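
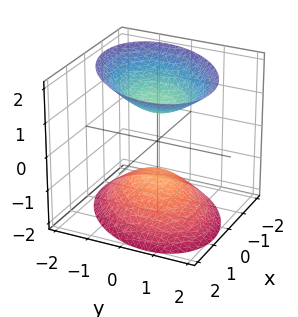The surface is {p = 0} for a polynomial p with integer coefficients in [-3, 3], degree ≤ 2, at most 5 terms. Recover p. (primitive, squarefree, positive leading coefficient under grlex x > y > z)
3*x^2 - 2*x*y + 3*y^2 - 3*z^2 + 3

First, the picture has 2 separate pieces.
Then, deg p = 2.
Next, from the axis intercepts and sections: no x-intercept at any integer in the box; among the integer gridlines, it crosses the z-axis at z ∈ {-1, 1}.
Finally, these observations pin down the coefficients.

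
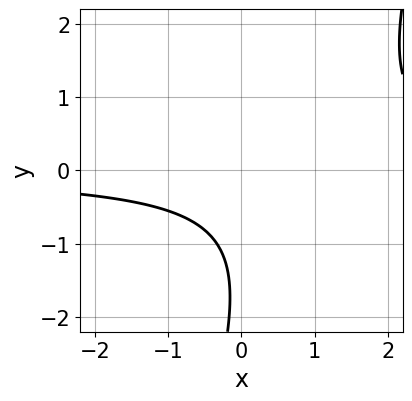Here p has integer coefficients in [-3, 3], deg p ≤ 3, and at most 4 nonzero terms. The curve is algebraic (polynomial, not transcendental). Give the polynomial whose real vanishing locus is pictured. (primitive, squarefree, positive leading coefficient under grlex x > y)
First, deg p = 2. No degree-1 curve has this shape.
Then, reading off the gridlines: the curve avoids every integer y-axis point in the box; it misses every integer gridline on the x-axis.
Finally, together with the visible shape, these determine p as stated.

3*x*y - y^2 - 3*y - 3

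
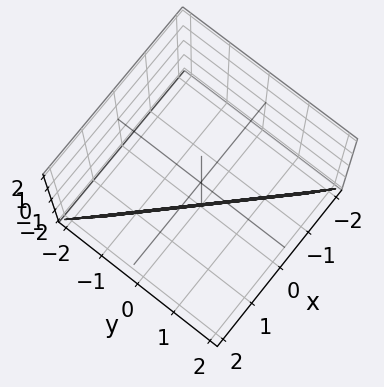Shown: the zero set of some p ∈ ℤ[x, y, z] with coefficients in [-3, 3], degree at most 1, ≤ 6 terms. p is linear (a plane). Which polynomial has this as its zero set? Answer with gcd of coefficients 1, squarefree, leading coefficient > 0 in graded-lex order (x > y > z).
(a) deg p = 1. The surface is flat (a plane).
(b) Checking where it meets the axes: one z-axis crossing is at z = -2.
(c) The integer polynomial consistent with all of this is the stated p.

3*x + 3*y - z - 2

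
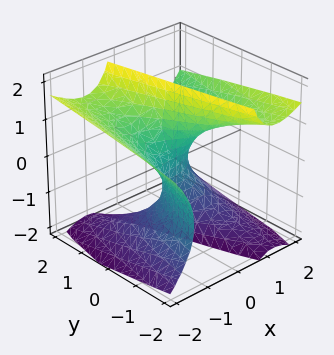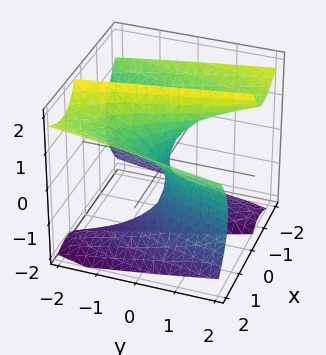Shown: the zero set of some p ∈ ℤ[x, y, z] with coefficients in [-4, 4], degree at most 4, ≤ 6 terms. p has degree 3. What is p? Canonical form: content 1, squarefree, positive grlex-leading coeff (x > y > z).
1. The degree is 3 — the shape is more complex than any degree-2 surface.
2. Against the integer gridlines: one y-axis crossing is at y = 0; the visible z-axis segment lies entirely on the surface; one x-axis crossing is at x = 0.
3. Putting this together gives p.

2*x^3 - 3*x*z^2 - 2*x*z - 3*y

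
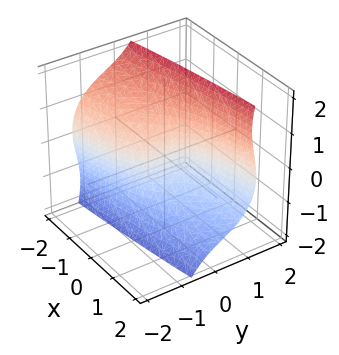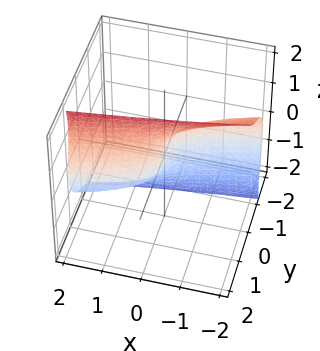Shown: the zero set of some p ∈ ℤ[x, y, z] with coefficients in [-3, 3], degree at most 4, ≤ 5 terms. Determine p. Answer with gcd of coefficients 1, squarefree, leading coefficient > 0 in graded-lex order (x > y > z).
First, the degree is 3 — no degree-2 surface has this shape.
Next, from the visible intercepts: it crosses the x-axis at the gridline x = 0; one z-axis crossing is at z = 0; one y-axis crossing is at y = 0.
Finally, together with the visible shape, these determine p as stated.

2*y^3 + 2*y*z^2 - z^3 - 2*x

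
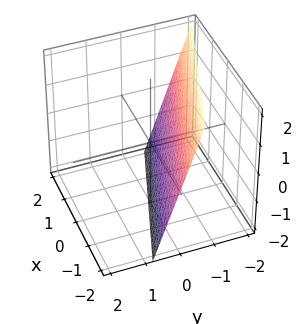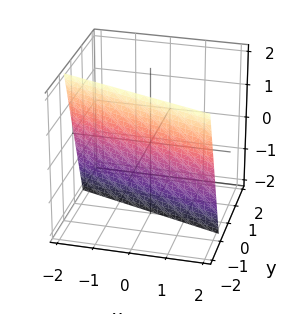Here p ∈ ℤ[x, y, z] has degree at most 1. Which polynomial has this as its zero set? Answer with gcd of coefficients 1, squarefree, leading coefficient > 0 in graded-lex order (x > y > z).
The degree is 1 — every cross-section is a straight line — this is a plane.
From the visible intercepts: one z-axis crossing is at z = -2; it meets the x-axis at x = -2 (among the integer gridlines).
Matching integer coefficients to the picture gives p.

x + 3*y + z + 2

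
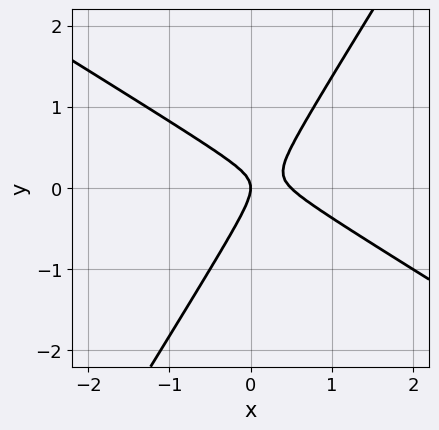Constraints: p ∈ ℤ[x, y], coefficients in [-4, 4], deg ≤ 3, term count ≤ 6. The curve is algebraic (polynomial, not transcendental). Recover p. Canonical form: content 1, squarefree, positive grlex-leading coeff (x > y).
(a) deg p = 2.
(b) From the axis intercepts and sections: it meets the x-axis at x = 0 (among the integer gridlines); one y-axis crossing is at y = 0.
(c) These observations pin down the coefficients.

2*x^2 + 2*x*y - 2*y^2 - x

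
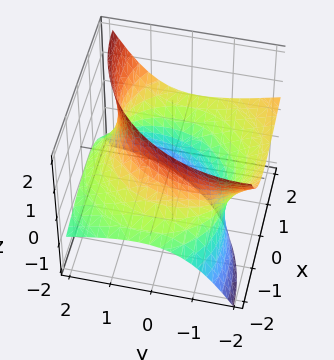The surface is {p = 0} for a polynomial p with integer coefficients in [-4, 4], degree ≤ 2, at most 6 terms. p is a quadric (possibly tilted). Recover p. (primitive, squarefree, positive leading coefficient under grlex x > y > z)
First, the degree is 2 — the shape is more complex than any degree-1 surface.
Next, checking where it meets the axes: it misses every integer gridline on the z-axis.
Finally, solving for integer coefficients yields p as stated.

x^2 - 2*x*z + y^2 + 2*y*z - z^2 - 3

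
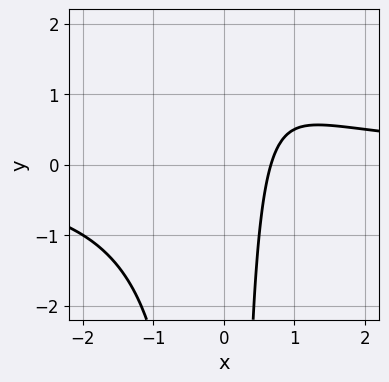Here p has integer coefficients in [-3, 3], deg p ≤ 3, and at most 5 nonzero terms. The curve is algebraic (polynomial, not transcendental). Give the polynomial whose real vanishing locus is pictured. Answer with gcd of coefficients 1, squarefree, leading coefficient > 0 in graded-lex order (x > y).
(a) The degree is 3 — a generic line meets the curve in up to 3 points.
(b) Against the integer gridlines: it misses every integer gridline on the y-axis.
(c) Matching integer coefficients to the picture gives p.

2*x^2*y - 3*x + 2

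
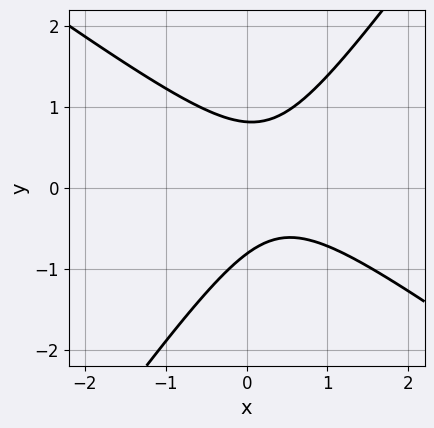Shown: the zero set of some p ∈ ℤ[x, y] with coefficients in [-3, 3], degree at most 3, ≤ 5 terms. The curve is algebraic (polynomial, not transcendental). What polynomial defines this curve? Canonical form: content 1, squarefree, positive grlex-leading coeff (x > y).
3*x^2 + 2*x*y - 3*y^2 - 2*x + 2

Degree: a generic line meets the curve in up to 2 points, so deg p = 2.
Checking where it meets the axes: the curve avoids every integer x-axis point in the box.
Putting this together gives p.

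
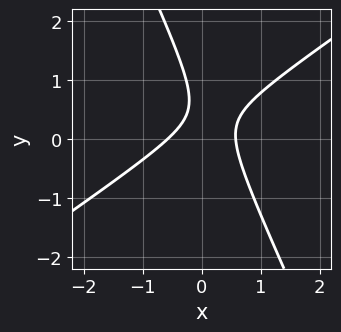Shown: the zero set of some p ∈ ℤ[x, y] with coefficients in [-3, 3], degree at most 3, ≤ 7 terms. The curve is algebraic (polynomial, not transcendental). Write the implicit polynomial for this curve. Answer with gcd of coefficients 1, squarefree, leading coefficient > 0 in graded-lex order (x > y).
3*x^2 - 3*x*y - 2*y^2 + 2*y - 1

The degree is 2 — a generic line meets the curve in up to 2 points.
Checking where it meets the axes: the curve avoids every integer y-axis point in the box.
Matching integer coefficients to the picture gives p.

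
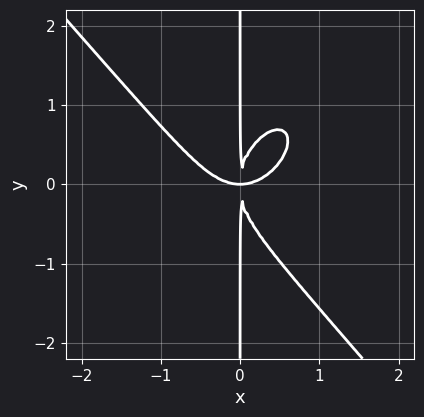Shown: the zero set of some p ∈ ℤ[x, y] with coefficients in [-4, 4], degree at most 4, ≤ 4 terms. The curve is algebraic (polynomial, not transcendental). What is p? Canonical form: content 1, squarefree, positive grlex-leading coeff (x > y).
3*x^4 + 2*x*y^3 - 3*x^2*y

(a) Degree: the shape is more complex than any degree-3 curve, so deg p = 4.
(b) Checking where it meets the axes: the visible y-axis segment lies entirely on the curve.
(c) Putting this together gives p.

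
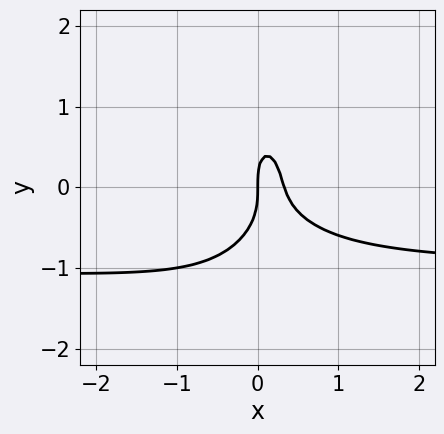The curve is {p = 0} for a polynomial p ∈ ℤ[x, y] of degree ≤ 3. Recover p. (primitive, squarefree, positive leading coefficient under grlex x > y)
3*x^2*y + y^3 + 3*x^2 - x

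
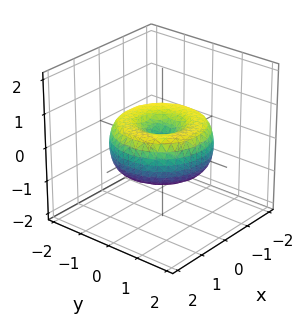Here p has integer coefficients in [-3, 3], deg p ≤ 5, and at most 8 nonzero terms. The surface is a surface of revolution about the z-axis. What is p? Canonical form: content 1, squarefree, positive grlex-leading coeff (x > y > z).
1. Degree: no degree-3 surface has this shape, so deg p = 4.
2. By symmetry, the surface is invariant under rotation about z: p = q(x² + y², z).
3. From the visible intercepts: one z-axis crossing is at z = 0; it meets the y-axis at y = 0 (among the integer gridlines); a circular section at z = 0 has radius between 1 and 2.
4. Together with the visible shape, these determine p as stated.

x^4 + 2*x^2*y^2 + y^4 - 2*x^2 - 2*y^2 + 2*z^2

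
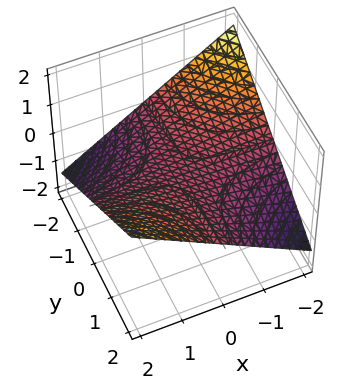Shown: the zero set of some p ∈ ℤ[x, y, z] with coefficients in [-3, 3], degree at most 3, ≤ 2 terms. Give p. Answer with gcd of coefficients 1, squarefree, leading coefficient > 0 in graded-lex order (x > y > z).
First, degree: a hyperbolic paraboloid; a quadric, so deg p = 2.
Then, reading off the gridlines: every point of the y-axis in the box is on the surface; every point of the x-axis in the box is on the surface; one z-axis crossing is at z = 0.
Finally, putting this together gives p.

x*y - 3*z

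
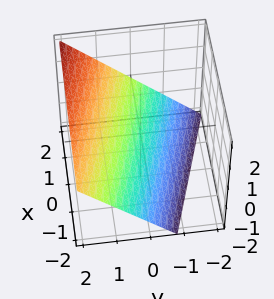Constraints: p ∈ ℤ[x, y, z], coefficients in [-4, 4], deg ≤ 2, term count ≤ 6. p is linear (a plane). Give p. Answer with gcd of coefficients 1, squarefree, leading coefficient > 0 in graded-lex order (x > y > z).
x + 3*y - 3*z - 2

(a) deg p = 1. Every cross-section is a straight line — this is a plane.
(b) Observable constraints: it crosses the x-axis at the gridline x = 2.
(c) These observations pin down the coefficients.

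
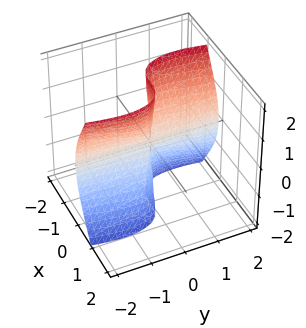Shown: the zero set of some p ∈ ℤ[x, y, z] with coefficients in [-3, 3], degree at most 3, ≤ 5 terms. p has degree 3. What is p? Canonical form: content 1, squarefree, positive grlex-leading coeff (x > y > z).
(a) Degree: a generic line meets the surface in up to 3 points, so deg p = 3.
(b) Reading off the gridlines: the visible z-axis segment lies entirely on the surface; every point of the y-axis in the box is on the surface.
(c) Putting this together gives p.

3*x^3 + 2*x*y^2 + y*z^2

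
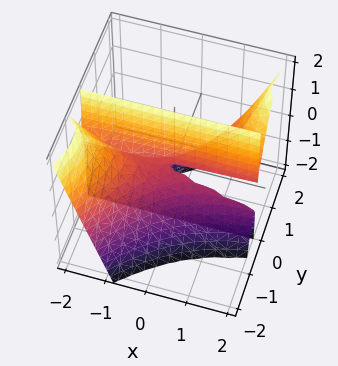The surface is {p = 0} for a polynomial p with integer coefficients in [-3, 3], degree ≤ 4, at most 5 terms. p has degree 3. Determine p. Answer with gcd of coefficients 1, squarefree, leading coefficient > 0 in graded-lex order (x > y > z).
3*x*y^2 - 2*y^3 - 2*y*z

First, deg p = 3.
Next, observable constraints: the visible z-axis segment lies entirely on the surface; it crosses the y-axis at the gridline y = 0; the visible x-axis segment lies entirely on the surface.
Finally, matching integer coefficients to the picture gives p.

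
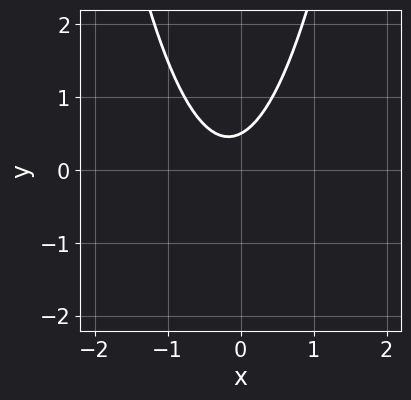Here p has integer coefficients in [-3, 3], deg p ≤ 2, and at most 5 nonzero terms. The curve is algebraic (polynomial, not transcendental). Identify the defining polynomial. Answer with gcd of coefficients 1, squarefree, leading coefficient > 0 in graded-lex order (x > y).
First, deg p = 2. No degree-1 curve has this shape.
Next, from the axis intercepts and sections: no x-intercept at any integer in the box.
Finally, together with the visible shape, these determine p as stated.

3*x^2 + x - 2*y + 1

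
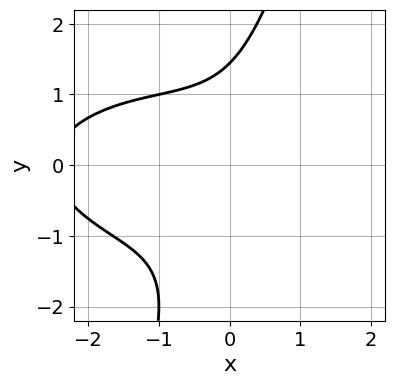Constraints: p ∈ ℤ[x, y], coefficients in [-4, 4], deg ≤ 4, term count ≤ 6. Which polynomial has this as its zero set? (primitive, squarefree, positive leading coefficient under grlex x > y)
First, degree: the shape is more complex than any degree-2 curve, so deg p = 3.
Then, from the visible intercepts: no x-intercept at any integer in the box.
Finally, matching integer coefficients to the picture gives p.

x^3 + 3*x*y^2 - y^3 + 2*x^2 + 3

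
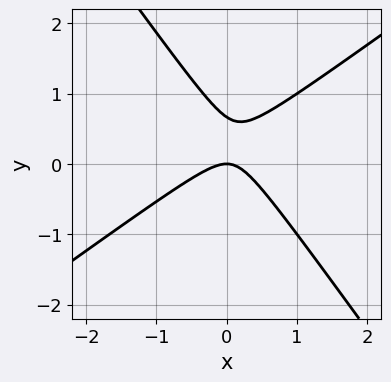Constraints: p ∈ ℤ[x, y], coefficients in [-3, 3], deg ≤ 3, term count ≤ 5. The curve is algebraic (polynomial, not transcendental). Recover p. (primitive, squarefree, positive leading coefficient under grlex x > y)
3*x^2 - 2*x*y - 3*y^2 + 2*y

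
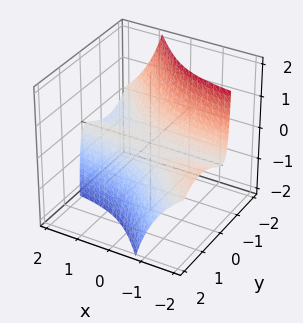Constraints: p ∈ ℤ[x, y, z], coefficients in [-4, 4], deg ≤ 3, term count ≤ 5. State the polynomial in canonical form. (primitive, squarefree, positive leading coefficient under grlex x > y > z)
x*y^2 - x*y*z + y^3 + z

Degree: no degree-2 surface has this shape, so deg p = 3.
Observable constraints: it meets the y-axis at y = 0 (among the integer gridlines); one z-axis crossing is at z = 0; every point of the x-axis in the box is on the surface.
Matching integer coefficients to the picture gives p.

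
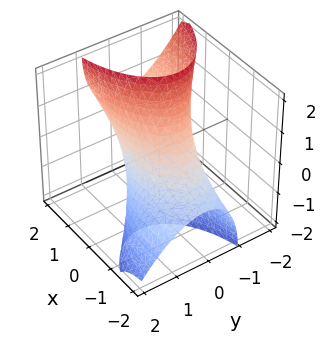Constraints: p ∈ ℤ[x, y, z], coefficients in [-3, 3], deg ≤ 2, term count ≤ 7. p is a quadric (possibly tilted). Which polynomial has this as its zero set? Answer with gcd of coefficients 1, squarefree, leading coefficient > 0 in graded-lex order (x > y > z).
x^2 - 3*x*z + 3*y^2 + 2*y*z + z^2 - 2

1. Degree: no degree-1 surface has this shape, so deg p = 2.
2. The integer polynomial consistent with all of this is the stated p.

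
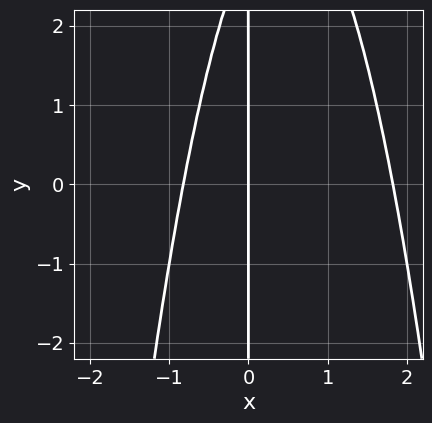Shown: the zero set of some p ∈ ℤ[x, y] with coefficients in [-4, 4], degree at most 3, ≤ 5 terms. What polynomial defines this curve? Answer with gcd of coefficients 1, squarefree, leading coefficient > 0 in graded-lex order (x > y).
(a) The degree is 3 — a generic line meets the curve in up to 3 points.
(b) Checking where it meets the axes: it meets the x-axis at x = 0 (among the integer gridlines); every point of the y-axis in the box is on the curve.
(c) Solving for integer coefficients yields p as stated.

2*x^3 - 2*x^2 + x*y - 3*x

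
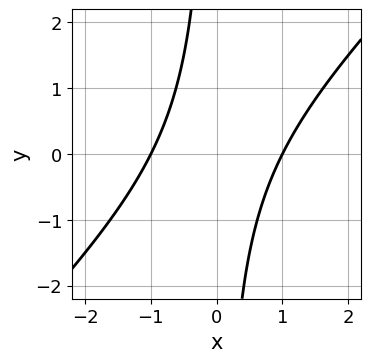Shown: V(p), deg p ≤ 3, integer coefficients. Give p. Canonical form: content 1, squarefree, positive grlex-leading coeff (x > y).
First, the degree is 2 — no degree-1 curve has this shape.
Then, checking where it meets the axes: among the integer gridlines, it crosses the x-axis at x ∈ {-1, 1}; the curve avoids every integer y-axis point in the box.
Finally, together with the visible shape, these determine p as stated.

x^2 - x*y - 1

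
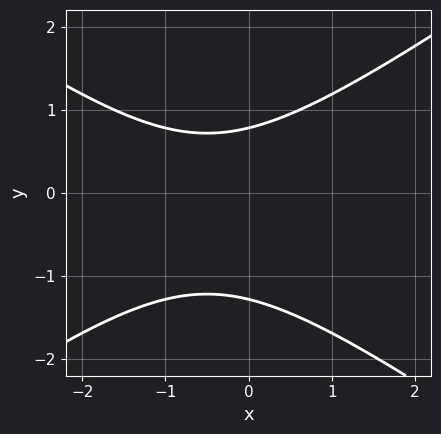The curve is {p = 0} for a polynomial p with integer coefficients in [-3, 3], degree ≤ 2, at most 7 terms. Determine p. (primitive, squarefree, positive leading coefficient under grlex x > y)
The degree is 2 — no degree-1 curve has this shape.
Reading off the gridlines: no x-intercept at any integer in the box.
The integer polynomial consistent with all of this is the stated p.

x^2 - 2*y^2 + x - y + 2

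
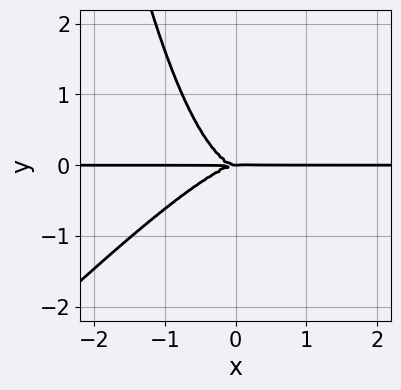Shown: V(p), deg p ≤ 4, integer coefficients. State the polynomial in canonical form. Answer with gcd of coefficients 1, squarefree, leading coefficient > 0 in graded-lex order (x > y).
(a) deg p = 4.
(b) From the visible intercepts: every point of the x-axis in the box is on the curve; it crosses the y-axis at the gridline y = 0.
(c) Matching integer coefficients to the picture gives p.

x^3*y - x^2*y^2 + y^3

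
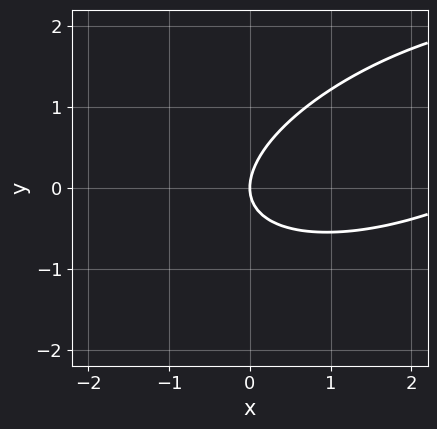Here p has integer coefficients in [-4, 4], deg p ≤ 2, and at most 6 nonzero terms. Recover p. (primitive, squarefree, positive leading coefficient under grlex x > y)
x^2 - 2*x*y + 3*y^2 - 3*x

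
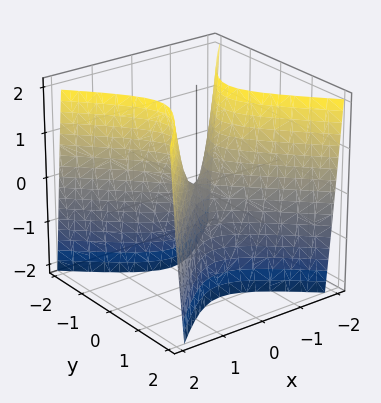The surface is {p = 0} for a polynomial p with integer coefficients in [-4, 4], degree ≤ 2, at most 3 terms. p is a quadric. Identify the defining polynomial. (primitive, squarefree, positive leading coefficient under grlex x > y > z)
Degree: a hyperbolic paraboloid; a quadric, so deg p = 2.
Symmetries: it's symmetric under x → −x, forcing even powers of x; the y ↦ −y reflection is a symmetry, so y appears only in even powers.
Against the integer gridlines: one z-axis crossing is at z = 0; it crosses the x-axis at the gridline x = 0; it crosses the y-axis at the gridline y = 0.
Together with the visible shape, these determine p as stated.

3*x^2 - 3*y^2 - z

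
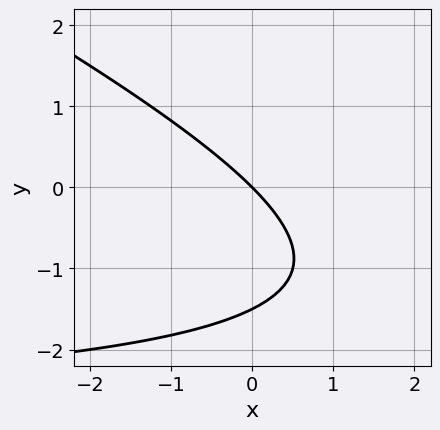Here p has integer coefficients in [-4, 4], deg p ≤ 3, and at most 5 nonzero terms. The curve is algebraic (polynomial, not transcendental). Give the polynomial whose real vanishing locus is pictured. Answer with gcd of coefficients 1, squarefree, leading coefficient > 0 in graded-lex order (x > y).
First, deg p = 2.
Next, reading off the gridlines: one x-axis crossing is at x = 0; it meets the y-axis at y = 0 (among the integer gridlines).
Finally, the integer polynomial consistent with all of this is the stated p.

x*y + 2*y^2 + 3*x + 3*y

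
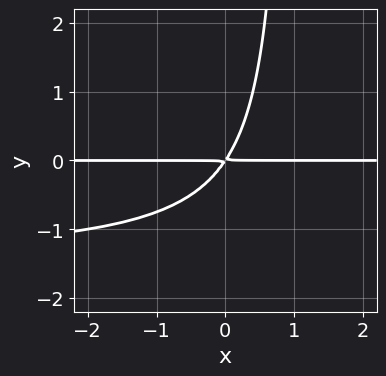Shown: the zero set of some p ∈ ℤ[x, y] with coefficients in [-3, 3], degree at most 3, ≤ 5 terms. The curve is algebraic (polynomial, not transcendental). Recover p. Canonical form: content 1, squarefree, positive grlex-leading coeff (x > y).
(a) Degree: a generic line meets the curve in up to 3 points, so deg p = 3.
(b) From the visible intercepts: the visible x-axis segment lies entirely on the curve.
(c) Matching integer coefficients to the picture gives p.

2*x*y^2 + 3*x*y - 2*y^2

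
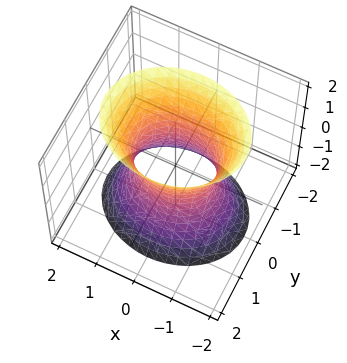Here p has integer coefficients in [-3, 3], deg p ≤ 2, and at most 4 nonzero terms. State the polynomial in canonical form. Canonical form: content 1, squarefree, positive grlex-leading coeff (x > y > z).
Degree: one connected sheet with a waist; a quadric, so deg p = 2.
Symmetries: mirror symmetry x ↦ −x ⇒ only even powers of x; mirror symmetry z ↦ −z ⇒ only even powers of z; it's symmetric under y → −y, forcing even powers of y.
Checking where it meets the axes: among the integer gridlines, it crosses the x-axis at x ∈ {-1, 1}; no z-intercept at any integer in the box.
Together with the visible shape, these determine p as stated.

2*x^2 + 3*y^2 - z^2 - 2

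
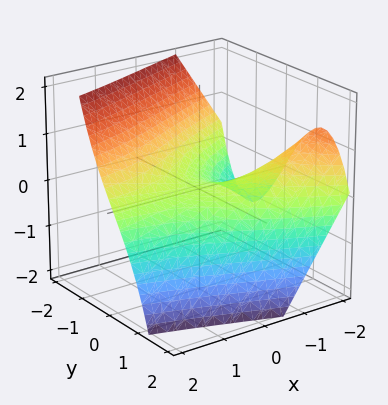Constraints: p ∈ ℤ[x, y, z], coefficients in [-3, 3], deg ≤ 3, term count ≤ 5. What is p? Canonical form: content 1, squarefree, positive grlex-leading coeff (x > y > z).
y^3 + 2*x*y + 3*z

Degree: the shape is more complex than any degree-2 surface, so deg p = 3.
From the visible intercepts: the visible x-axis segment lies entirely on the surface; one y-axis crossing is at y = 0.
Fitting integer coefficients to these (and the overall shape) gives p.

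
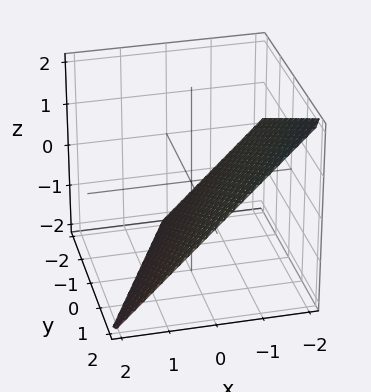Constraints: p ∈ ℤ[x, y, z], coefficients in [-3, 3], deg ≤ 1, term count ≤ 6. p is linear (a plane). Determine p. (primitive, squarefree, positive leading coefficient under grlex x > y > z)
(a) Degree: the surface is flat (a plane), so deg p = 1.
(b) From the axis intercepts and sections: it meets the y-axis at y = 2 (among the integer gridlines); one x-axis crossing is at x = -1.
(c) Matching integer coefficients to the picture gives p. Check: (0, 0, -1) on the z-axis lies on the surface, and p(0, 0, -1) = 0. ✓

2*x - y + 2*z + 2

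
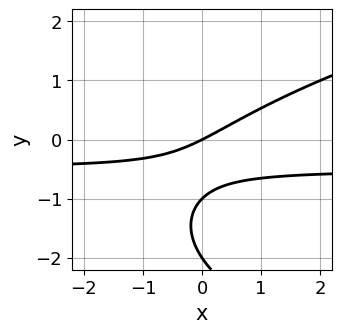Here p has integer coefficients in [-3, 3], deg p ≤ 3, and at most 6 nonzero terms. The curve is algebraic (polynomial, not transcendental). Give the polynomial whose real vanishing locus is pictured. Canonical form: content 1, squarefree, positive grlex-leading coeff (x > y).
y^3 - 2*x*y + 3*y^2 - x + 2*y

(a) The degree is 3 — a generic line meets the curve in up to 3 points.
(b) From the axis intercepts and sections: among the integer gridlines, it crosses the y-axis at y ∈ {-2, -1, 0}; one x-axis crossing is at x = 0.
(c) These observations pin down the coefficients.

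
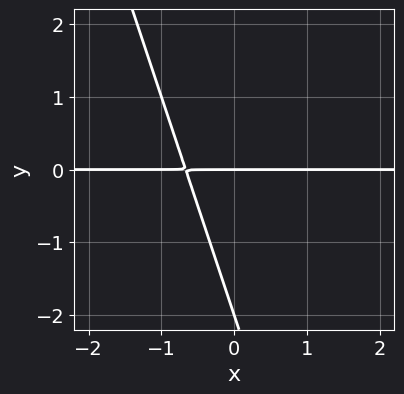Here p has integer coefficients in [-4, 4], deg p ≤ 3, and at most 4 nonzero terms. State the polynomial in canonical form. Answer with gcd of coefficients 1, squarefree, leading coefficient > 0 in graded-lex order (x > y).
3*x*y + y^2 + 2*y

1. The degree is 2 — a generic line meets the curve in up to 2 points.
2. Checking where it meets the axes: the y-axis gridline crossings are at y ∈ {-2, 0}; every point of the x-axis in the box is on the curve.
3. These observations pin down the coefficients.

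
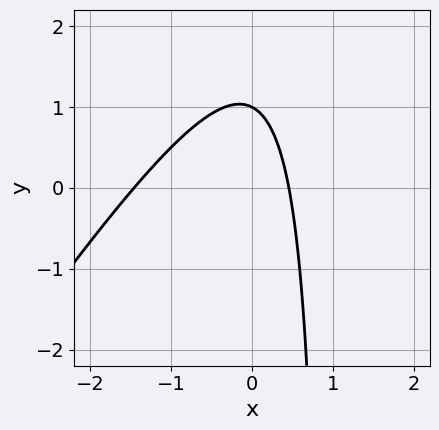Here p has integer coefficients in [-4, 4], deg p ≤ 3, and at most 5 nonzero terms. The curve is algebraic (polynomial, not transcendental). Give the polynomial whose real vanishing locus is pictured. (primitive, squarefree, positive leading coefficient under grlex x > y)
3*x^2 - 2*x*y + 3*x + 2*y - 2

1. deg p = 2.
2. From the axis intercepts and sections: it crosses the y-axis at the gridline y = 1.
3. Together with the visible shape, these determine p as stated.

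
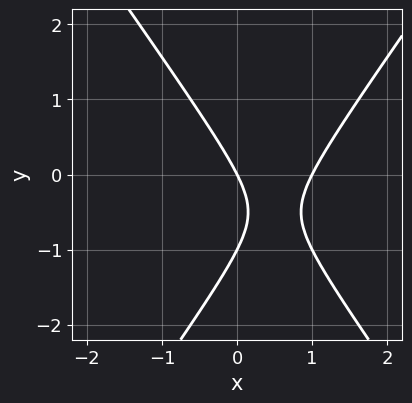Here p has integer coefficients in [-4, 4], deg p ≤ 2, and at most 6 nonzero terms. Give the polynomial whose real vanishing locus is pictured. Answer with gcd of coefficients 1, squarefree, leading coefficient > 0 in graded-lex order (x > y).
(a) The degree is 2 — a generic line meets the curve in up to 2 points.
(b) Against the integer gridlines: among the integer gridlines, it crosses the y-axis at y ∈ {-1, 0}; among the integer gridlines, it crosses the x-axis at x ∈ {0, 1}.
(c) Fitting integer coefficients to these (and the overall shape) gives p.

2*x^2 - y^2 - 2*x - y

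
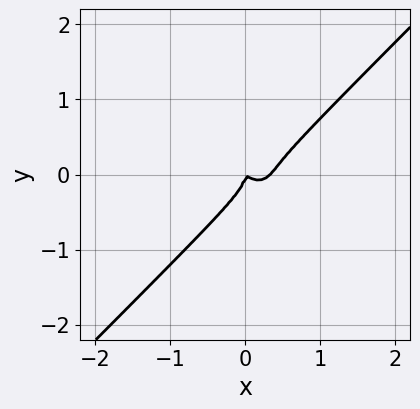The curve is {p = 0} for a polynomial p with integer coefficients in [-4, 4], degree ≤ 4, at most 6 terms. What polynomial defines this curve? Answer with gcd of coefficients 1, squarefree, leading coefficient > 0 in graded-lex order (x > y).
3*x^3 - 3*y^3 - x^2 - x*y

1. deg p = 3.
2. Checking where it meets the axes: it meets the y-axis at y = 0 (among the integer gridlines); it crosses the x-axis at the gridline x = 0.
3. Together with the visible shape, these determine p as stated.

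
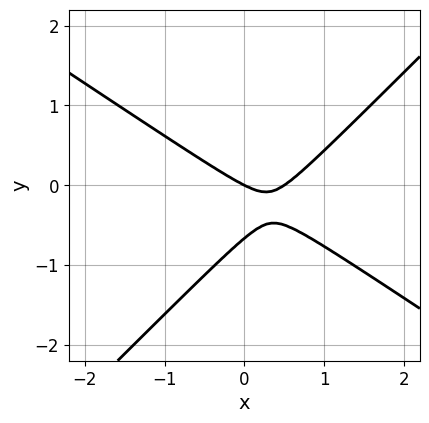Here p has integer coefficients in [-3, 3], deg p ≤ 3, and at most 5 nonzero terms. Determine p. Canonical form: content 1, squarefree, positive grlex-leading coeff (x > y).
2*x^2 + x*y - 3*y^2 - x - 2*y

deg p = 2.
Reading off the gridlines: it crosses the x-axis at the gridline x = 0; it meets the y-axis at y = 0 (among the integer gridlines).
Together with the visible shape, these determine p as stated.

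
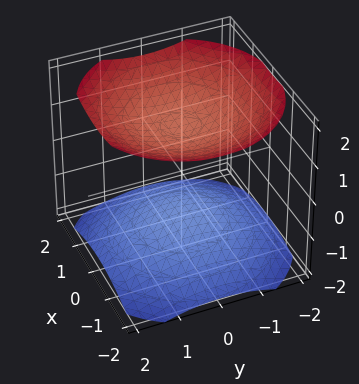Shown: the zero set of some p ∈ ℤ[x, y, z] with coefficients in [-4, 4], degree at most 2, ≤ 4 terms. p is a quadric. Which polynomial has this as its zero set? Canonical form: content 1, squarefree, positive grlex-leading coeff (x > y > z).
x^2 + y^2 - 2*z^2 + 3

1. There are 2 components.
2. The degree is 2 — two sheets facing apart; a quadric.
3. Symmetries: it's symmetric under z → −z, forcing even powers of z; every cross-section ⟂ z is a circle, so x, y appear only via x² + y².
4. Observable constraints: the surface avoids every integer y-axis point in the box; it misses every integer gridline on the x-axis.
5. Fitting integer coefficients to these (and the overall shape) gives p.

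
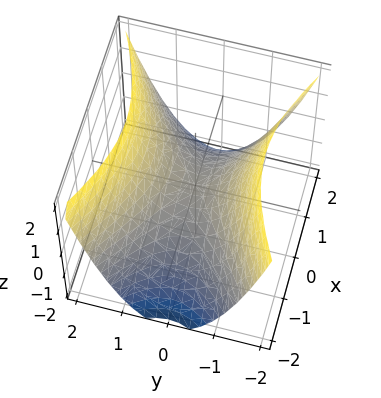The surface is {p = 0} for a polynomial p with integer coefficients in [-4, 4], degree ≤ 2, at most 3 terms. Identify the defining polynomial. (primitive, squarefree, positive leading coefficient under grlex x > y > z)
The degree is 2 — a hyperbolic paraboloid; a quadric.
Symmetries: the x ↦ −x reflection is a symmetry, so x appears only in even powers; it's symmetric under y → −y, forcing even powers of y.
Against the integer gridlines: one x-axis crossing is at x = 0; it crosses the y-axis at the gridline y = 0; one z-axis crossing is at z = 0.
Assembling these constraints gives the stated polynomial.

x^2 - 2*y^2 + 2*z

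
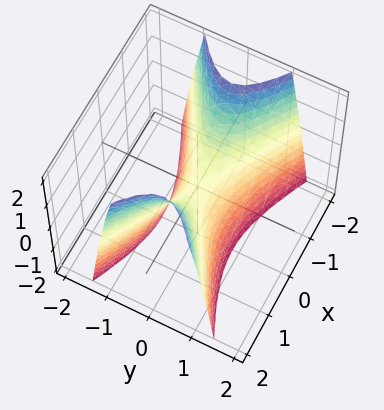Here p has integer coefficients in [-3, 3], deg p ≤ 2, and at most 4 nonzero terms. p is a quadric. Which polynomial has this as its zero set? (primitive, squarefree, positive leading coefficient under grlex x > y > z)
x^2 - 3*y^2 - z

1. deg p = 2.
2. Symmetries: the y ↦ −y reflection is a symmetry, so y appears only in even powers; mirror symmetry x ↦ −x ⇒ only even powers of x.
3. Reading off the gridlines: one x-axis crossing is at x = 0; it meets the y-axis at y = 0 (among the integer gridlines); it meets the z-axis at z = 0 (among the integer gridlines).
4. Putting this together gives p.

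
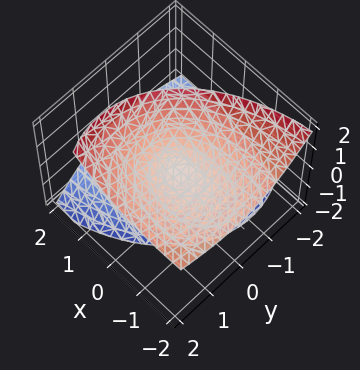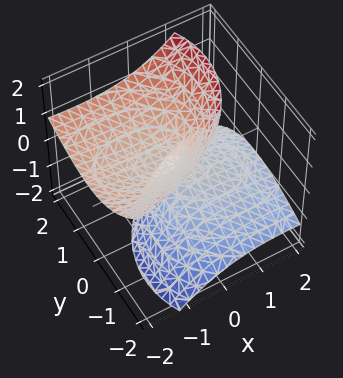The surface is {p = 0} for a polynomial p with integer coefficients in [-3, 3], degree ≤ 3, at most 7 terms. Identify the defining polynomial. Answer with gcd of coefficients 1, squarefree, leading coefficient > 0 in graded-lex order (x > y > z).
x^2 + 3*x*z + 2*y^2 - 2*y*z - 2*z^2

First, the picture has 2 separate pieces. Treating them together as one polynomial.
Next, the degree is 2 — the shape is more complex than any degree-1 surface.
Next, observable constraints: it meets the z-axis at z = 0 (among the integer gridlines); it meets the y-axis at y = 0 (among the integer gridlines); one x-axis crossing is at x = 0.
Finally, assembling these constraints gives the stated polynomial.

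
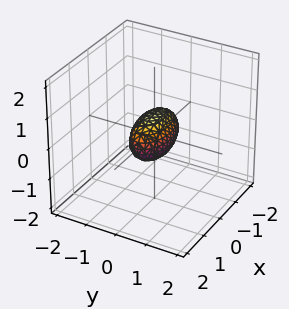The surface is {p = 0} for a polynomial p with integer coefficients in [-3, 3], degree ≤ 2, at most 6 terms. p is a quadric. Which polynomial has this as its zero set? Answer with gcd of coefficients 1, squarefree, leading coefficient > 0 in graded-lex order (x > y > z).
x^2 + 3*y^2 + 2*z^2 - 1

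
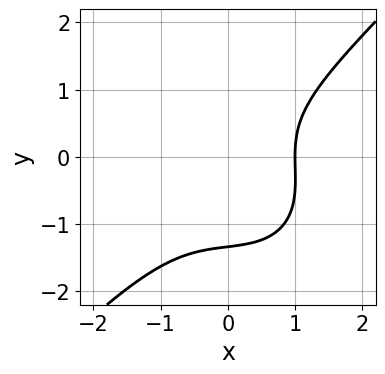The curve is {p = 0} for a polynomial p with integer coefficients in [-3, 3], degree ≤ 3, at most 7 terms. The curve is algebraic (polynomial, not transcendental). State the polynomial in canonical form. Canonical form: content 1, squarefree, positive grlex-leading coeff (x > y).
2*x^3 - 2*y^3 - y^2 + x - 3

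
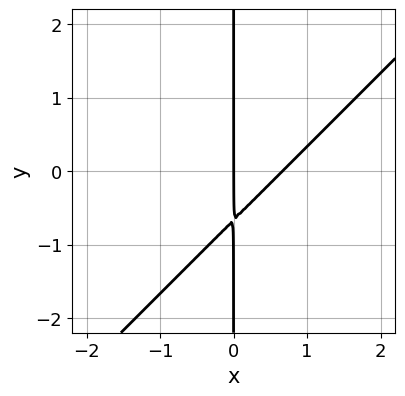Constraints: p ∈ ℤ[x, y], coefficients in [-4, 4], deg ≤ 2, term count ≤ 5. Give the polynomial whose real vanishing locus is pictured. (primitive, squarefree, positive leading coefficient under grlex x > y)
3*x^2 - 3*x*y - 2*x

(a) The degree is 2 — a generic line meets the curve in up to 2 points.
(b) Against the integer gridlines: every point of the y-axis in the box is on the curve; one x-axis crossing is at x = 0.
(c) Assembling these constraints gives the stated polynomial.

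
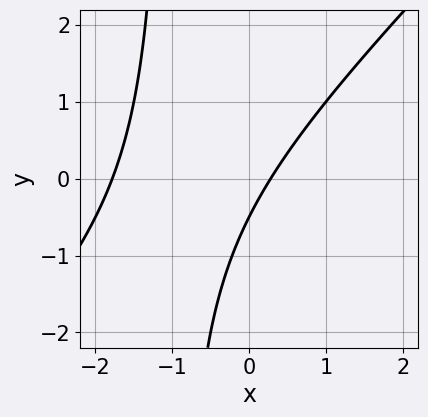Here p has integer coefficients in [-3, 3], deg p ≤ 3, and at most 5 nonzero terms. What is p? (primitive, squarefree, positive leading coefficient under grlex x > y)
2*x^2 - 2*x*y + 3*x - 2*y - 1

First, the degree is 2 — a generic line meets the curve in up to 2 points.
Finally, solving for integer coefficients yields p as stated.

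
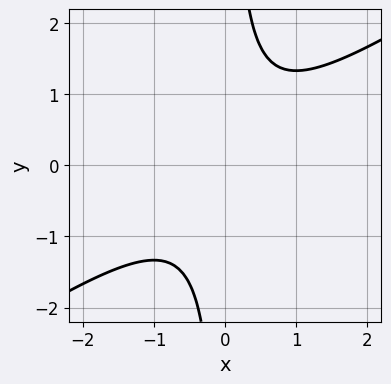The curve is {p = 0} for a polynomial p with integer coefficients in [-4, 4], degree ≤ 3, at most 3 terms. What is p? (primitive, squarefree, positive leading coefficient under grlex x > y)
First, degree: the shape is more complex than any degree-1 curve, so deg p = 2.
Next, reading off the gridlines: it misses every integer gridline on the x-axis; it misses every integer gridline on the y-axis.
Finally, the integer polynomial consistent with all of this is the stated p.

2*x^2 - 3*x*y + 2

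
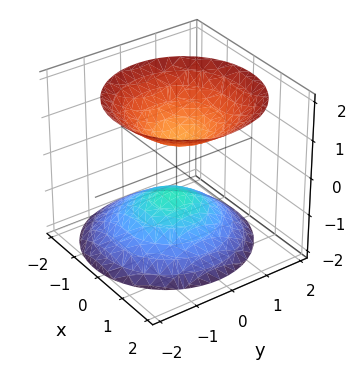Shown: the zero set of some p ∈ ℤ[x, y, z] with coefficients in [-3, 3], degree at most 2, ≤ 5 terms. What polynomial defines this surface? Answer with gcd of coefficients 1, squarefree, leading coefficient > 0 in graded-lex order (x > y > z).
1. There are 2 components.
2. The degree is 2 — the shape is more complex than any degree-1 surface.
3. Observable constraints: the surface avoids every integer y-axis point in the box; it misses every integer gridline on the x-axis.
4. These observations pin down the coefficients.

3*x^2 - x*z + 3*y^2 - 3*z^2 + 2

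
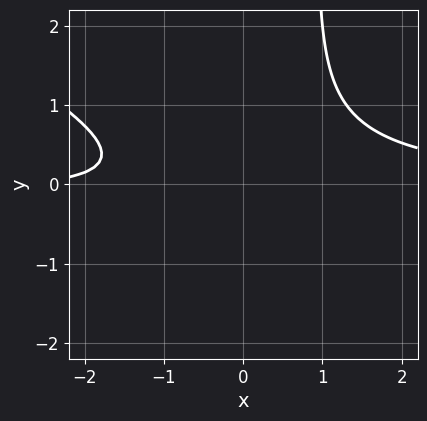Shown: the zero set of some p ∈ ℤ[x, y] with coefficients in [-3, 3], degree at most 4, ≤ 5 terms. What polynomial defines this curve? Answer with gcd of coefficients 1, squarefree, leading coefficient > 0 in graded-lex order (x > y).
2*x^2*y + 3*x*y^2 - 3*y^2 - x - 3

1. deg p = 3. No degree-2 curve has this shape.
2. From the visible intercepts: the curve avoids every integer x-axis point in the box; the curve avoids every integer y-axis point in the box.
3. Solving for integer coefficients yields p as stated.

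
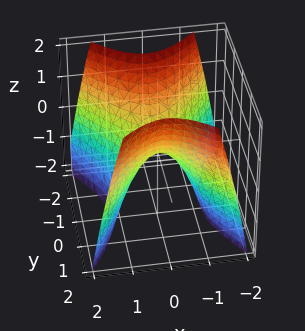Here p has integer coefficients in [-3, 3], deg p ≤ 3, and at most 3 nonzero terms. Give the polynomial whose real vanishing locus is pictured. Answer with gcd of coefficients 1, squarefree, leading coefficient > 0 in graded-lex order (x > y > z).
1. Degree: a hyperbolic paraboloid; a quadric, so deg p = 2.
2. Symmetries: mirror symmetry x ↦ −x ⇒ only even powers of x; it's symmetric under y → −y, forcing even powers of y.
3. From the axis intercepts and sections: it meets the y-axis at y = 0 (among the integer gridlines); one z-axis crossing is at z = 0.
4. Putting this together gives p.

3*x^2 - 2*y^2 + 2*z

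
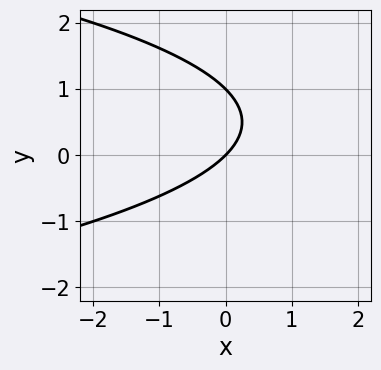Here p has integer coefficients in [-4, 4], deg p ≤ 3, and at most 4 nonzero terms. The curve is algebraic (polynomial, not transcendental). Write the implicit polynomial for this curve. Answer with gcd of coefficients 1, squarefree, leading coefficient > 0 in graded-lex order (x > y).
y^2 + x - y

1. Degree: no degree-1 curve has this shape, so deg p = 2.
2. Against the integer gridlines: among the integer gridlines, it crosses the y-axis at y ∈ {0, 1}; it crosses the x-axis at the gridline x = 0.
3. These observations pin down the coefficients.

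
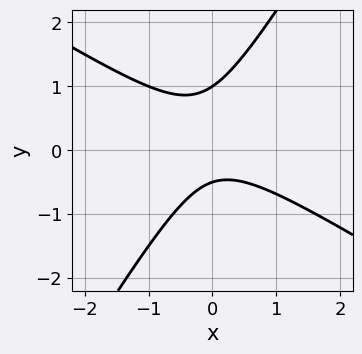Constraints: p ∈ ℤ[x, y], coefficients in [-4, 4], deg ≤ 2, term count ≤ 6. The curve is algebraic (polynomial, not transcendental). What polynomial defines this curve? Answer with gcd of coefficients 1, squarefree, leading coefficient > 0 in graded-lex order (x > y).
First, degree: no degree-1 curve has this shape, so deg p = 2.
Then, reading off the gridlines: it crosses the y-axis at the gridline y = 1; no x-intercept at any integer in the box.
Finally, together with the visible shape, these determine p as stated.

2*x^2 + 2*x*y - 2*y^2 + y + 1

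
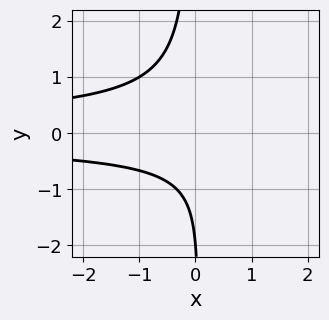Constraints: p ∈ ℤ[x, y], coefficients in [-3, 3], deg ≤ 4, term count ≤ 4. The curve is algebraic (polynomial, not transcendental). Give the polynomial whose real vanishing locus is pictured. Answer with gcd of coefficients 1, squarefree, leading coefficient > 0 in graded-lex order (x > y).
3*x*y^2 + y + 2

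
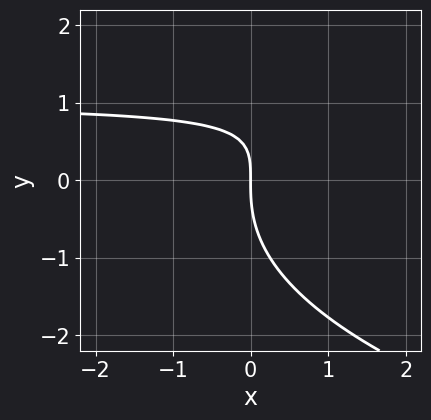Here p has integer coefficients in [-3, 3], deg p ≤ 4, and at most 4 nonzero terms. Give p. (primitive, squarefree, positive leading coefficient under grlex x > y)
1. Degree: a generic line meets the curve in up to 3 points, so deg p = 3.
2. From the visible intercepts: it meets the x-axis at x = 0 (among the integer gridlines); it meets the y-axis at y = 0 (among the integer gridlines).
3. The integer polynomial consistent with all of this is the stated p.

y^3 - 2*x*y + 2*x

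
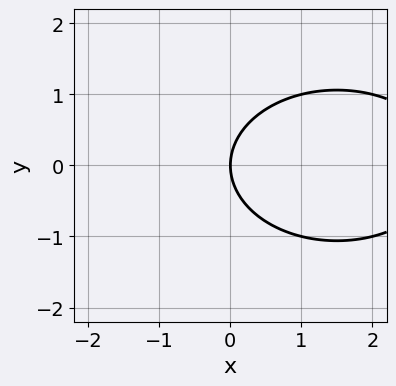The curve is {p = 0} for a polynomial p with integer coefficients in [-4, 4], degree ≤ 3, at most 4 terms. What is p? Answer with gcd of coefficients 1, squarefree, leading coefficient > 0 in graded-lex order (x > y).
(a) The degree is 2 — a generic line meets the curve in up to 2 points.
(b) Symmetries: it's symmetric under y → −y, forcing even powers of y.
(c) Observable constraints: it meets the y-axis at y = 0 (among the integer gridlines); it meets the x-axis at x = 0 (among the integer gridlines).
(d) These observations pin down the coefficients.

x^2 + 2*y^2 - 3*x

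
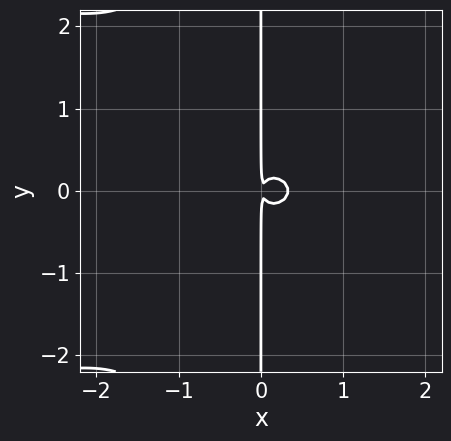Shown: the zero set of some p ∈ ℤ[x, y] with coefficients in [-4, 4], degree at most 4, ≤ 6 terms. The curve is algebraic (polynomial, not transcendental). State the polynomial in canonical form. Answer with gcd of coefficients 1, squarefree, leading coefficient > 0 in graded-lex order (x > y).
(a) The degree is 4 — no degree-3 curve has this shape.
(b) Symmetries: the y ↦ −y reflection is a symmetry, so y appears only in even powers.
(c) From the axis intercepts and sections: the visible y-axis segment lies entirely on the curve.
(d) The integer polynomial consistent with all of this is the stated p.

3*x^2*y^2 + 3*x^3 + 3*x*y^2 - x^2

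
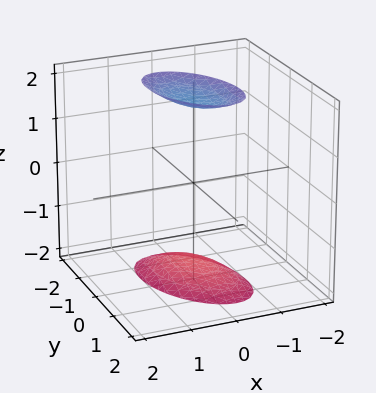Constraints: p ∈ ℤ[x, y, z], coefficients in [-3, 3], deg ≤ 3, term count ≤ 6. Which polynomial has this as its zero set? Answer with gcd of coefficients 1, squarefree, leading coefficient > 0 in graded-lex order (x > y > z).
2*x^2 + x*y + y^2 - z^2 + 3

There are 2 components. They look like related sheets of one shape, so recover p as a whole.
The degree is 2 — no degree-1 surface has this shape.
Checking where it meets the axes: it misses every integer gridline on the y-axis; it misses every integer gridline on the x-axis.
Together with the visible shape, these determine p as stated.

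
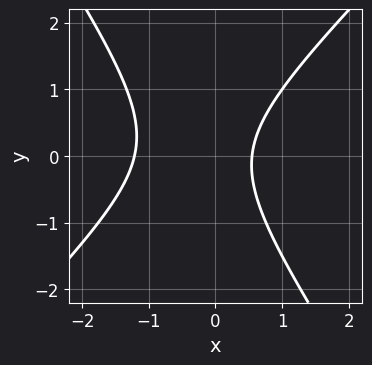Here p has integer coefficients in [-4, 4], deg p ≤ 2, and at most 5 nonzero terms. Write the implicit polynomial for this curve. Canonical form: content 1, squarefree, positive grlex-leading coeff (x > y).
1. The degree is 2 — no degree-1 curve has this shape.
2. Against the integer gridlines: the curve avoids every integer y-axis point in the box.
3. Assembling these constraints gives the stated polynomial.

3*x^2 - x*y - 2*y^2 + 2*x - 2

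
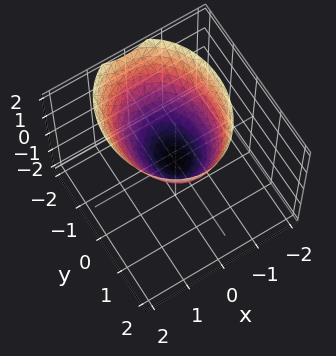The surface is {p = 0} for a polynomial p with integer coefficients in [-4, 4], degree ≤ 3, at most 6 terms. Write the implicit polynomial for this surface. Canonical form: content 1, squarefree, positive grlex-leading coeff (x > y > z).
3*x^2 + 2*y^2 + y*z - 3*z

The degree is 2 — the shape is more complex than any degree-1 surface.
From the visible intercepts: it crosses the y-axis at the gridline y = 0; one z-axis crossing is at z = 0; it meets the x-axis at x = 0 (among the integer gridlines).
Matching integer coefficients to the picture gives p.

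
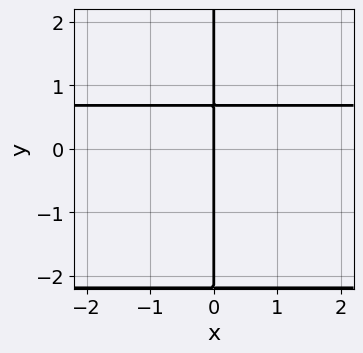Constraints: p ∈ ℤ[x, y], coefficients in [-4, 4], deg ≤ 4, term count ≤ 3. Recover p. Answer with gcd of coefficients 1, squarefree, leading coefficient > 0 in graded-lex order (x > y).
2*x*y^2 + 3*x*y - 3*x

(a) The degree is 3 — a generic line meets the curve in up to 3 points.
(b) Observable constraints: one x-axis crossing is at x = 0; the visible y-axis segment lies entirely on the curve.
(c) Assembling these constraints gives the stated polynomial.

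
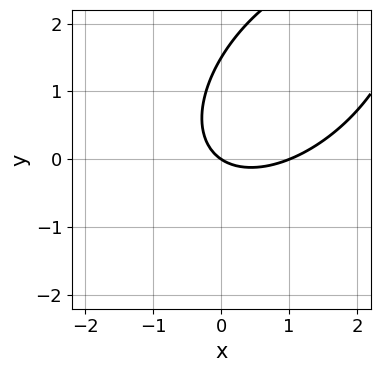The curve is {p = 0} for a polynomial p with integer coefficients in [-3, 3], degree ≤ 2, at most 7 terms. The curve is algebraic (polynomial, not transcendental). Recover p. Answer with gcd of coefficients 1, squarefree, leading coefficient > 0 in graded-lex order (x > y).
deg p = 2.
Observable constraints: it crosses the y-axis at the gridline y = 0; among the integer gridlines, it crosses the x-axis at x ∈ {0, 1}.
Solving for integer coefficients yields p as stated.

2*x^2 - 2*x*y + 2*y^2 - 2*x - 3*y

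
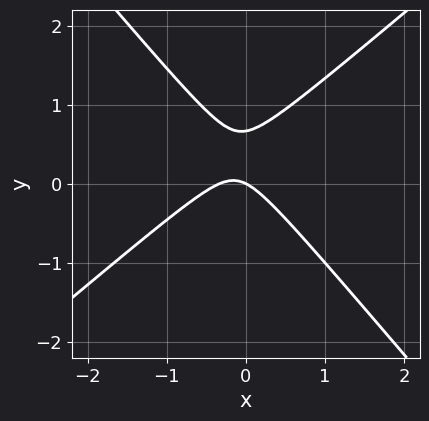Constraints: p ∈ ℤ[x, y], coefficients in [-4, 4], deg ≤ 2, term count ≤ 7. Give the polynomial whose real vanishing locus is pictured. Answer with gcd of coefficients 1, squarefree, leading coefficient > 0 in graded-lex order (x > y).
Degree: no degree-1 curve has this shape, so deg p = 2.
From the visible intercepts: it crosses the x-axis at the gridline x = 0; one y-axis crossing is at y = 0.
Matching integer coefficients to the picture gives p.

3*x^2 - x*y - 3*y^2 + x + 2*y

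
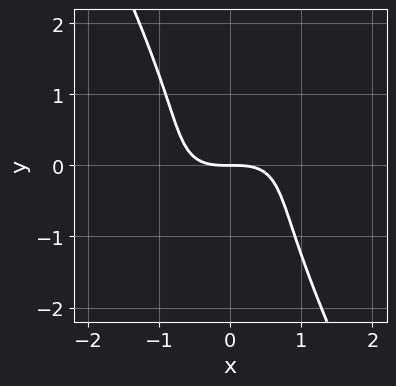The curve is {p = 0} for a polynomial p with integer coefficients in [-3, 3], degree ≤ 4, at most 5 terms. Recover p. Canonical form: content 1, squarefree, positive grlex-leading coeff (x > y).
2*x^3 - 3*x^2*y + y^3 + 3*y

The degree is 3 — no degree-2 curve has this shape.
Checking where it meets the axes: it meets the x-axis at x = 0 (among the integer gridlines); it meets the y-axis at y = 0 (among the integer gridlines).
Assembling these constraints gives the stated polynomial.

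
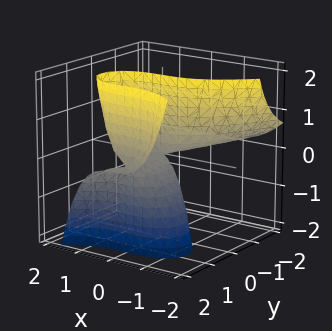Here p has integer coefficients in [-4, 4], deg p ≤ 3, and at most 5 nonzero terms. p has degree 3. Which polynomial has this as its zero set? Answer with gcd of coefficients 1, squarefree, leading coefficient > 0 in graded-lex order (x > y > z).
x^3 + 2*y^2*z - 3*y*z

(a) deg p = 3. A generic line meets the surface in up to 3 points.
(b) Observable constraints: it crosses the x-axis at the gridline x = 0; every point of the z-axis in the box is on the surface.
(c) Putting this together gives p. Check: (0, -2, 0) on the y-axis lies on the surface, and p(0, -2, 0) = 0. ✓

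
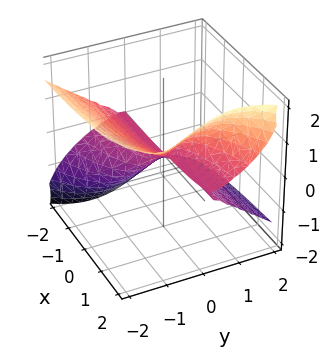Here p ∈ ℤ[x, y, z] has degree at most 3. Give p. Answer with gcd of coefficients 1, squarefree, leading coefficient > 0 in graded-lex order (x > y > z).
x*y*z + 2*x*z^2 - y^3 - 2*z^3

First, degree: the shape is more complex than any degree-2 surface, so deg p = 3.
Next, checking where it meets the axes: it meets the y-axis at y = 0 (among the integer gridlines); it crosses the z-axis at the gridline z = 0; every point of the x-axis in the box is on the surface.
Finally, assembling these constraints gives the stated polynomial.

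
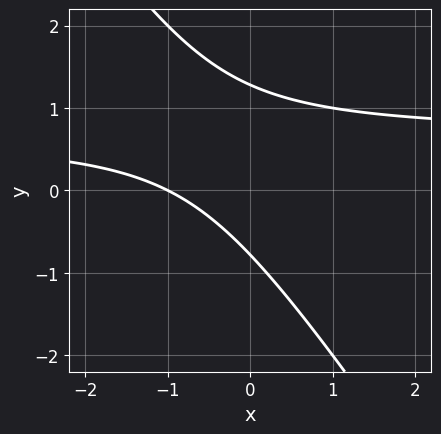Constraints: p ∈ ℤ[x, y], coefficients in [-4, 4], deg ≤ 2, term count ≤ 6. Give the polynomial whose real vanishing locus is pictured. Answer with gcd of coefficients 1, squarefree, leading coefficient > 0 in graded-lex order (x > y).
3*x*y + 2*y^2 - 2*x - y - 2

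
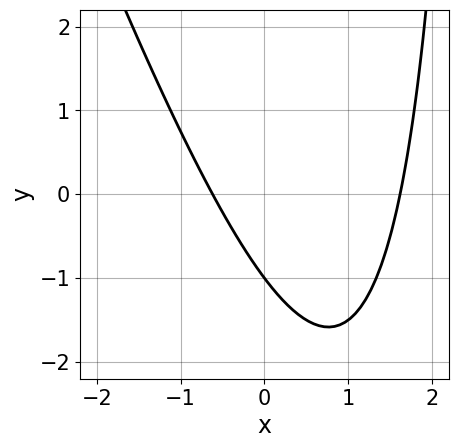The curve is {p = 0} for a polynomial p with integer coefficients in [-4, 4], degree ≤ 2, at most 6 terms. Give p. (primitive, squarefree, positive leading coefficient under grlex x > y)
3*x^2 + x*y - 3*x - 3*y - 3

1. The degree is 2 — no degree-1 curve has this shape.
2. From the axis intercepts and sections: it meets the y-axis at y = -1 (among the integer gridlines).
3. Fitting integer coefficients to these (and the overall shape) gives p.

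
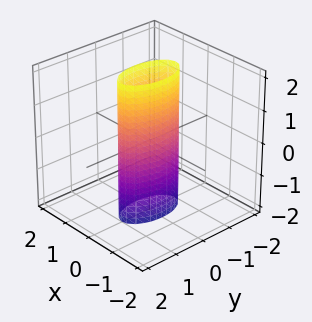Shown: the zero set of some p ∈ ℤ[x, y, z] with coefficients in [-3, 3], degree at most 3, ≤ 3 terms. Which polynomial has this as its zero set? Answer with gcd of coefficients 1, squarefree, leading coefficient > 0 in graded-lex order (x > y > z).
1. Degree: a cylinder; a quadric, so deg p = 2.
2. Symmetries: it's symmetric under y → −y, forcing even powers of y; it's symmetric under z → −z, forcing even powers of z; the x ↦ −x reflection is a symmetry, so x appears only in even powers.
3. From the axis intercepts and sections: it misses every integer gridline on the z-axis; the y-axis gridline crossings are at y ∈ {-1, 1}.
4. Matching integer coefficients to the picture gives p.

3*x^2 + y^2 - 1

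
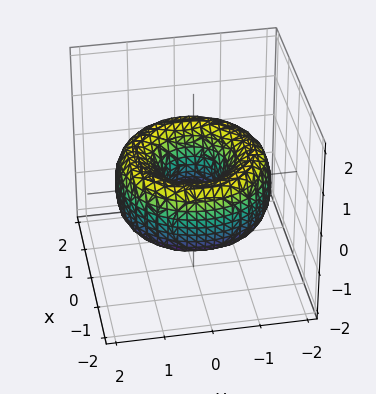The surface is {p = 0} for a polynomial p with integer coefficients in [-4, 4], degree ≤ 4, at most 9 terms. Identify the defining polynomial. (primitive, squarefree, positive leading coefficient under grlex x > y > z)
x^4 + 2*x^2*y^2 + y^4 - 3*x^2 - 3*y^2 + 2*z^2 + 1

First, the degree is 4 — a generic line meets the surface in up to 4 points.
Next, symmetries: rotational symmetry about the z-axis ⇒ p depends on x, y only through x² + y².
Next, checking where it meets the axes: the surface avoids every integer z-axis point in the box; a circular section at z = 0 has radius between 0 and 1.
Finally, solving for integer coefficients yields p as stated.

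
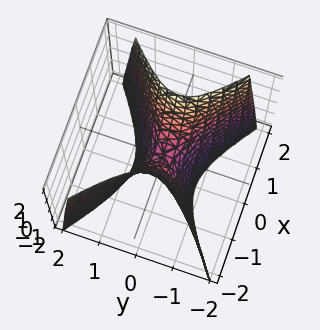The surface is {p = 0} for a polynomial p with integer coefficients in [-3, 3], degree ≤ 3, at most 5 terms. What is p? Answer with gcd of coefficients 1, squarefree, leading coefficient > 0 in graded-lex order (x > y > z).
2*x^2 - 3*y^2 - z

(a) The degree is 2 — a saddle surface; a quadric.
(b) Symmetries: it's symmetric under y → −y, forcing even powers of y; the x ↦ −x reflection is a symmetry, so x appears only in even powers.
(c) Checking where it meets the axes: it crosses the y-axis at the gridline y = 0; it meets the x-axis at x = 0 (among the integer gridlines); one z-axis crossing is at z = 0.
(d) Matching integer coefficients to the picture gives p.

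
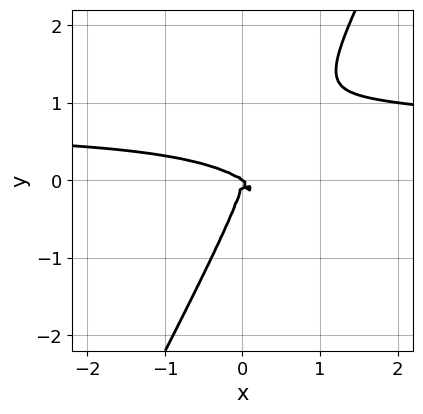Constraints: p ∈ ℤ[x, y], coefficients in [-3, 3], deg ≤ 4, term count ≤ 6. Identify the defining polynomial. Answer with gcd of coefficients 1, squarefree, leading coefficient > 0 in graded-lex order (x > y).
3*x^3*y + 3*x*y^3 - 2*y^4 - 2*x^3 - 3*x^2*y

First, degree: a generic line meets the curve in up to 4 points, so deg p = 4.
Next, checking where it meets the axes: it meets the y-axis at y = 0 (among the integer gridlines); one x-axis crossing is at x = 0.
Finally, solving for integer coefficients yields p as stated.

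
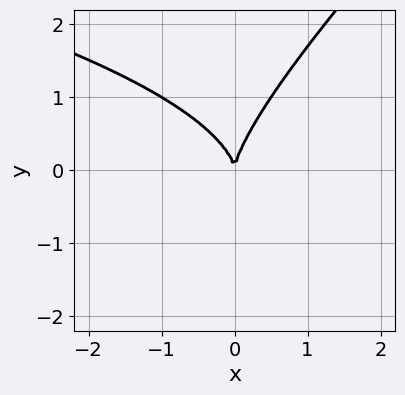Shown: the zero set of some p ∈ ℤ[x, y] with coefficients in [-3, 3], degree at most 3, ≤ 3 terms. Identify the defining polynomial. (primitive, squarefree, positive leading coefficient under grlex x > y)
x*y^2 - y^3 + 2*x^2

(a) Degree: no degree-2 curve has this shape, so deg p = 3.
(b) Against the integer gridlines: one x-axis crossing is at x = 0; it meets the y-axis at y = 0 (among the integer gridlines).
(c) The integer polynomial consistent with all of this is the stated p.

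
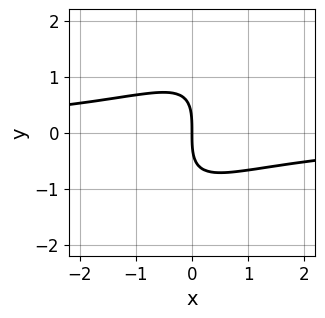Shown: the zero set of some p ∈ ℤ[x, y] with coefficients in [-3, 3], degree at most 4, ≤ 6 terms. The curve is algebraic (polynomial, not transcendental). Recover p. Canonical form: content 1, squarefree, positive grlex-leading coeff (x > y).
First, deg p = 3. No degree-2 curve has this shape.
Next, from the visible intercepts: it meets the y-axis at y = 0 (among the integer gridlines); one x-axis crossing is at x = 0.
Finally, assembling these constraints gives the stated polynomial.

2*x^2*y - 3*x*y^2 + y^3 + 3*x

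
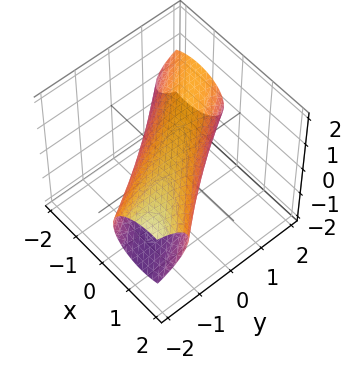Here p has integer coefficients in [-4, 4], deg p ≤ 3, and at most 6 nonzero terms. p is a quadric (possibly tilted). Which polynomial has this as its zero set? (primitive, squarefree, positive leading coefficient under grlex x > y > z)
First, degree: no degree-1 surface has this shape, so deg p = 2.
Then, observable constraints: among the integer gridlines, it crosses the x-axis at x ∈ {-1, 1}.
Finally, together with the visible shape, these determine p as stated.

2*x^2 + 3*x*y - x*z + y^2 + 3*z^2 - 2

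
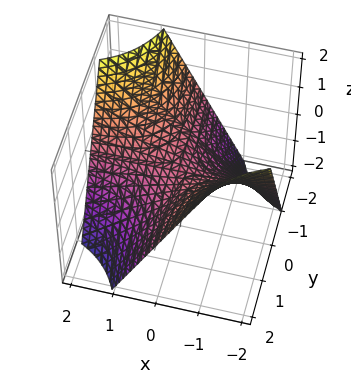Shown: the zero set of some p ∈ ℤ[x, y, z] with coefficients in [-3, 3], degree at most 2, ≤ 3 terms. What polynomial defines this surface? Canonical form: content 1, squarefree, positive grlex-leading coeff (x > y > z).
x*y + z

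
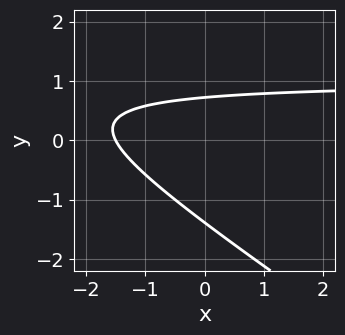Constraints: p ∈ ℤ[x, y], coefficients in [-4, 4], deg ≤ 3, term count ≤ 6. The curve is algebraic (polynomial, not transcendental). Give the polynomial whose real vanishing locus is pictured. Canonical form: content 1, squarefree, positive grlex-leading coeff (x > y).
The degree is 2 — no degree-1 curve has this shape.
Matching integer coefficients to the picture gives p.

2*x*y + 3*y^2 - 2*x + 2*y - 3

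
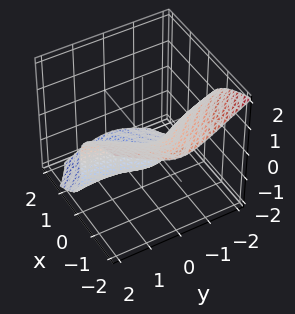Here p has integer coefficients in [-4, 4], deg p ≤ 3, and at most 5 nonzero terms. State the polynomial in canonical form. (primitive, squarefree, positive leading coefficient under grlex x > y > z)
3*x*y^2 + 3*z^3 + 2*z^2 + 3*x + 2

The degree is 3 — the shape is more complex than any degree-2 surface.
Reading off the gridlines: no y-intercept at any integer in the box.
These observations pin down the coefficients.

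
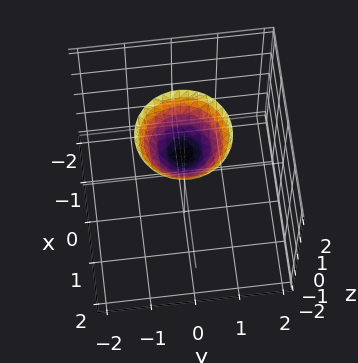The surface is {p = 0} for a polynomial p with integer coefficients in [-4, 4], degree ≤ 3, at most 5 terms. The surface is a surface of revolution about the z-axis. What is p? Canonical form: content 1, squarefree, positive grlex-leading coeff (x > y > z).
First, degree: the shape is more complex than any degree-1 surface, so deg p = 2.
Next, by symmetry, every cross-section ⟂ z is a circle, so x, y appear only via x² + y².
Then, observable constraints: a circular section at z = 2 has radius exactly 1; it misses every integer gridline on the y-axis.
Finally, matching integer coefficients to the picture gives p.

x^2 + y^2 - z + 1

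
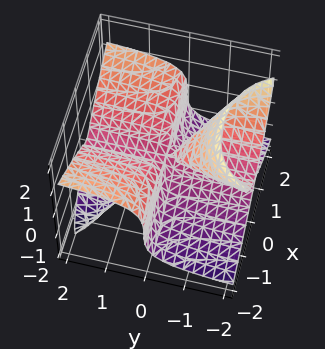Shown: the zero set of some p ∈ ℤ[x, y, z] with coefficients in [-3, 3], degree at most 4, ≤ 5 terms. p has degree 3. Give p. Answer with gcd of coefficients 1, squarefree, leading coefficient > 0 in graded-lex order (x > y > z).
First, deg p = 3. No degree-2 surface has this shape.
Then, from the axis intercepts and sections: every point of the x-axis in the box is on the surface; one z-axis crossing is at z = 0; the visible y-axis segment lies entirely on the surface.
Finally, fitting integer coefficients to these (and the overall shape) gives p.

2*x^2*y - 3*y*z^2 - 2*z^3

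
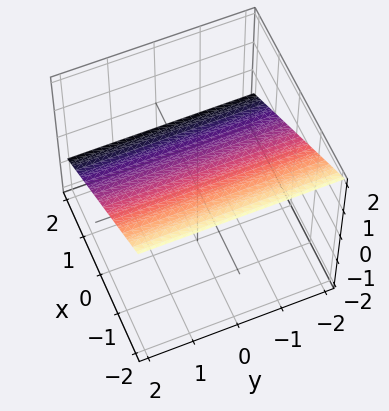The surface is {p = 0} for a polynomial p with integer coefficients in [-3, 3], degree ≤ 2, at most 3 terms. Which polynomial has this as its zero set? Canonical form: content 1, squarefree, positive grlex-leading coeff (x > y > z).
(a) deg p = 1. Every cross-section is a straight line — this is a plane.
(b) Checking where it meets the axes: it crosses the x-axis at the gridline x = 1; no y-intercept at any integer in the box.
(c) These observations pin down the coefficients.

2*x + 3*z - 2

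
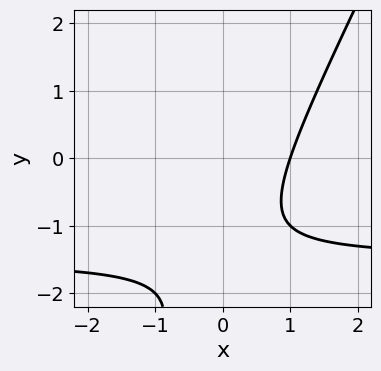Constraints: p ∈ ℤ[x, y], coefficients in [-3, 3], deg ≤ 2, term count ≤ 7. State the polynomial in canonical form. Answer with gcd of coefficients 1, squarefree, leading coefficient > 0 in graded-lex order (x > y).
(a) deg p = 2. A generic line meets the curve in up to 2 points.
(b) Reading off the gridlines: it misses every integer gridline on the y-axis; one x-axis crossing is at x = 1.
(c) Solving for integer coefficients yields p as stated.

2*x*y - y^2 + 3*x - 3*y - 3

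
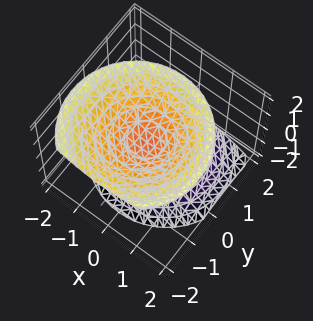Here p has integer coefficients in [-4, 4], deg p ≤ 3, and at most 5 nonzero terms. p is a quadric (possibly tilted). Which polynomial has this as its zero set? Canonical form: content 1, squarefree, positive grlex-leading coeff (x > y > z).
(a) I count 2 distinct pieces.
(b) deg p = 2.
(c) Checking where it meets the axes: the surface avoids every integer y-axis point in the box; the surface avoids every integer x-axis point in the box.
(d) The integer polynomial consistent with all of this is the stated p.

3*x^2 + 3*y^2 + 2*y*z - 3*z^2 + 1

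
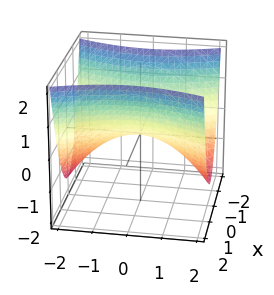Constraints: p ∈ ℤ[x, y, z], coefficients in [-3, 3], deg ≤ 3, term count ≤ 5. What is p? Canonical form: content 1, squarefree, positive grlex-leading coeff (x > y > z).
Degree: a hyperbolic paraboloid; a quadric, so deg p = 2.
Symmetries: it's symmetric under y → −y, forcing even powers of y; it's symmetric under x → −x, forcing even powers of x.
From the axis intercepts and sections: it crosses the y-axis at the gridline y = 0; it crosses the z-axis at the gridline z = 0.
Assembling these constraints gives the stated polynomial.

3*x^2 - y^2 - 3*z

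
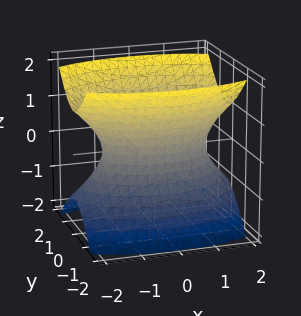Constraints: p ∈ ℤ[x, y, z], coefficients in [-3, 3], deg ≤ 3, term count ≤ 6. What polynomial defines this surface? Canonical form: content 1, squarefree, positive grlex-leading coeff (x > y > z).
x^2 + 3*y^2 - 2*z^2 - 2

The degree is 2 — one connected sheet with a waist; a quadric.
Symmetries: the x ↦ −x reflection is a symmetry, so x appears only in even powers; mirror symmetry y ↦ −y ⇒ only even powers of y; the z ↦ −z reflection is a symmetry, so z appears only in even powers.
From the axis intercepts and sections: the surface avoids every integer z-axis point in the box.
These observations pin down the coefficients.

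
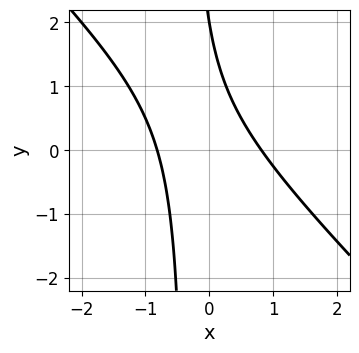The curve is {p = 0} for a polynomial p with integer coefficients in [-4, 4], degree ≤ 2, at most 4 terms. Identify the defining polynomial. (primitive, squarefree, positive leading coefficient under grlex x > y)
1. Degree: no degree-1 curve has this shape, so deg p = 2.
2. Reading off the gridlines: it crosses the y-axis at the gridline y = 2.
3. Matching integer coefficients to the picture gives p.

3*x^2 + 3*x*y + y - 2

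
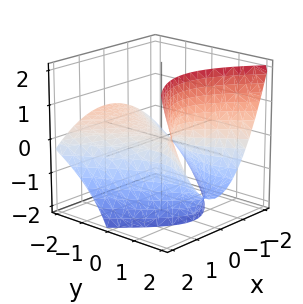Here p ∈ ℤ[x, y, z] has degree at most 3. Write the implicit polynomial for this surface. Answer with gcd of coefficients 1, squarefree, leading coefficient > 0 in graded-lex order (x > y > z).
1. Degree: no degree-1 surface has this shape, so deg p = 2.
2. Observable constraints: it meets the z-axis at z = 0 (among the integer gridlines); it crosses the x-axis at the gridline x = 0.
3. Matching integer coefficients to the picture gives p.

2*x^2 - y^2 - 3*y*z + 3*z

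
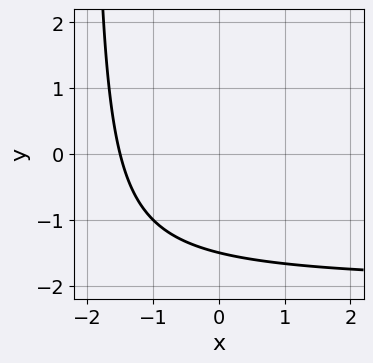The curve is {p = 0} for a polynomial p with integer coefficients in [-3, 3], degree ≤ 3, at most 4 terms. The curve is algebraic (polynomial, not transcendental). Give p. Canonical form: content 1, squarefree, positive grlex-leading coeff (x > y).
x*y + 2*x + 2*y + 3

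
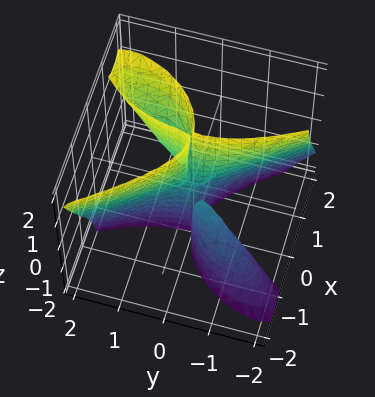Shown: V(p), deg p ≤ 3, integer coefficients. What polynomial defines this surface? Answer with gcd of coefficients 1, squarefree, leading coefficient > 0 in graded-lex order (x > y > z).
3*x^3 - 3*x*y*z + y^3

First, there are 2 components. Treating them together as one polynomial.
Next, degree: the shape is more complex than any degree-2 surface, so deg p = 3.
Then, from the visible intercepts: it meets the y-axis at y = 0 (among the integer gridlines); it meets the x-axis at x = 0 (among the integer gridlines); every point of the z-axis in the box is on the surface.
Finally, the integer polynomial consistent with all of this is the stated p.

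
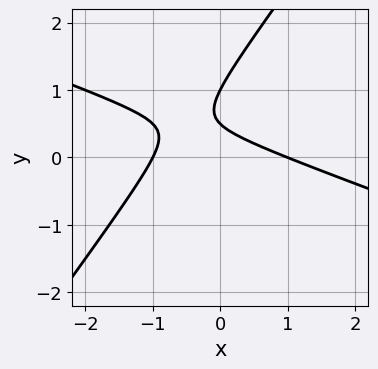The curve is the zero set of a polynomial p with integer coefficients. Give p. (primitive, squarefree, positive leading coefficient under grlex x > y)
x^2 + 2*x*y - 2*y^2 + 3*y - 1

First, the degree is 2 — no degree-1 curve has this shape.
Then, from the axis intercepts and sections: among the integer gridlines, it crosses the x-axis at x ∈ {-1, 1}; one y-axis crossing is at y = 1.
Finally, these observations pin down the coefficients.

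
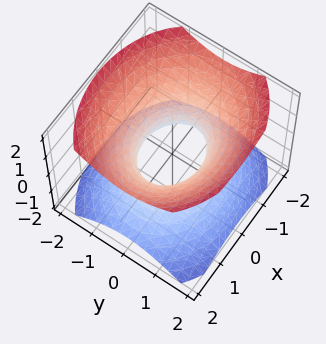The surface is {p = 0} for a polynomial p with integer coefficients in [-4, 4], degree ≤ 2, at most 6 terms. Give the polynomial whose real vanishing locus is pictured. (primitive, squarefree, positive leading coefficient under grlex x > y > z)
2*x^2 + 3*y^2 - 3*z^2 - 2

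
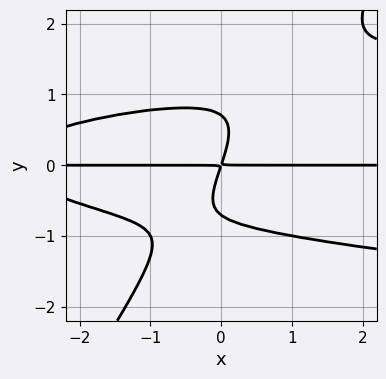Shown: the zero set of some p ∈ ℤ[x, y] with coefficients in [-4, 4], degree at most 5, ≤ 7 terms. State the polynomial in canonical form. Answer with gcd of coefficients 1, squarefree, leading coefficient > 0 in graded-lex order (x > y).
3*x*y^3 - 2*y^4 - x^2*y - 3*x*y + y^2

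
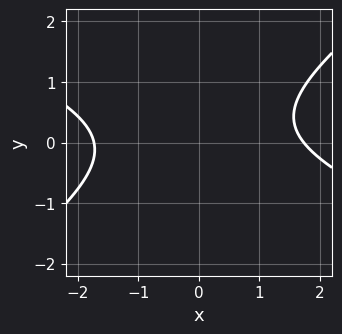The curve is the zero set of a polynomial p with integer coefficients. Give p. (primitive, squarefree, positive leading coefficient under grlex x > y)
1. Degree: a generic line meets the curve in up to 2 points, so deg p = 2.
2. Checking where it meets the axes: no y-intercept at any integer in the box.
3. Matching integer coefficients to the picture gives p.

x^2 + x*y - 3*y^2 + y - 3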